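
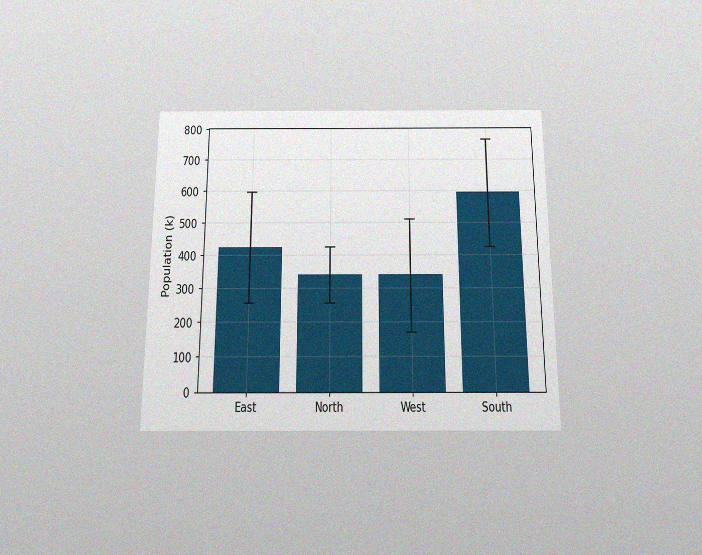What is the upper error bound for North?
425k

The chart is viewed slightly from below, with some photo noise. The North bar's upper whisker reaches 425k.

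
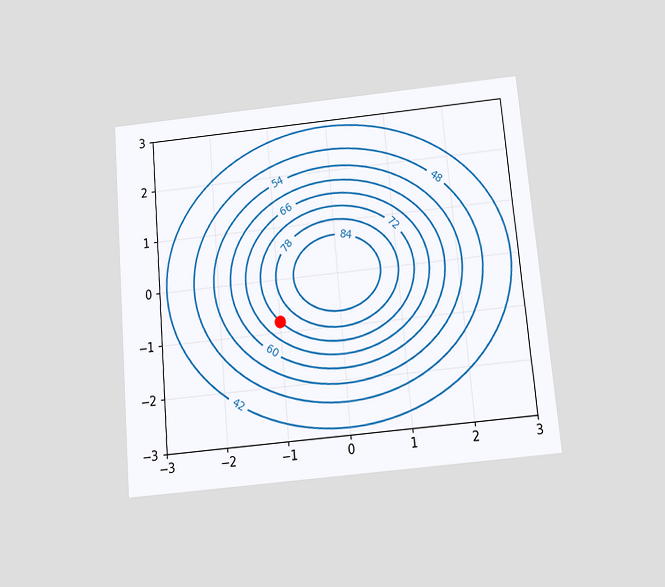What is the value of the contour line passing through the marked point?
72

The chart is tilted about 5° counter-clockwise and viewed slightly from below. The marked point sits on the contour labelled 72.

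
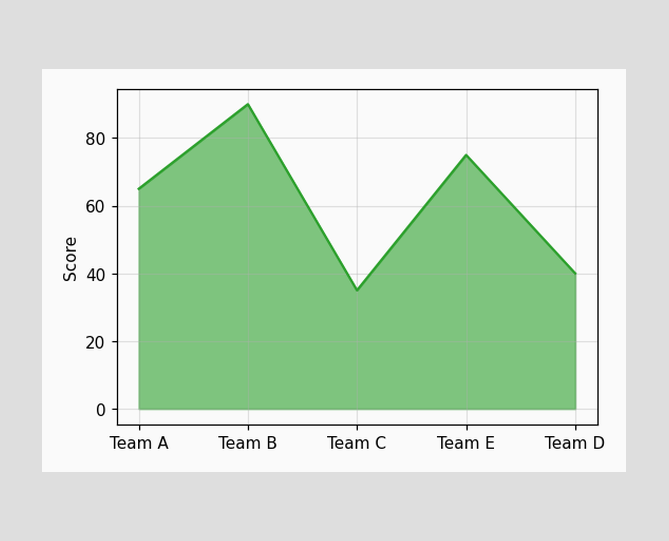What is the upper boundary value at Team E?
75

At Team E the upper boundary is at 75.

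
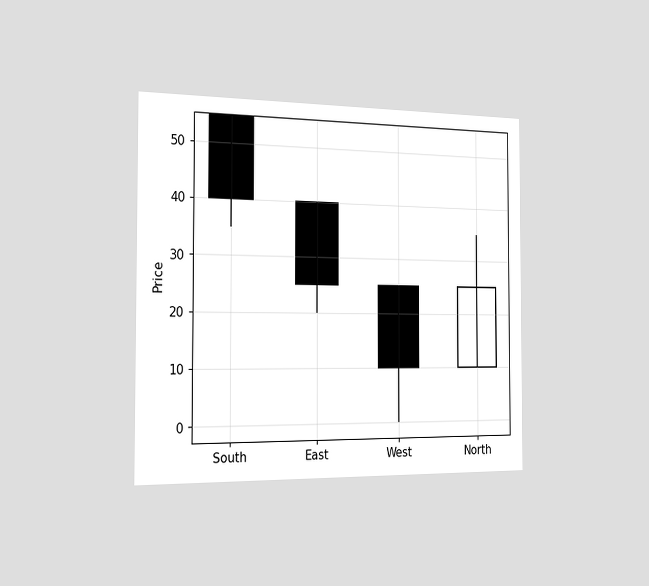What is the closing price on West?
10

The chart is viewed slightly from the left. The West candle closes at 10.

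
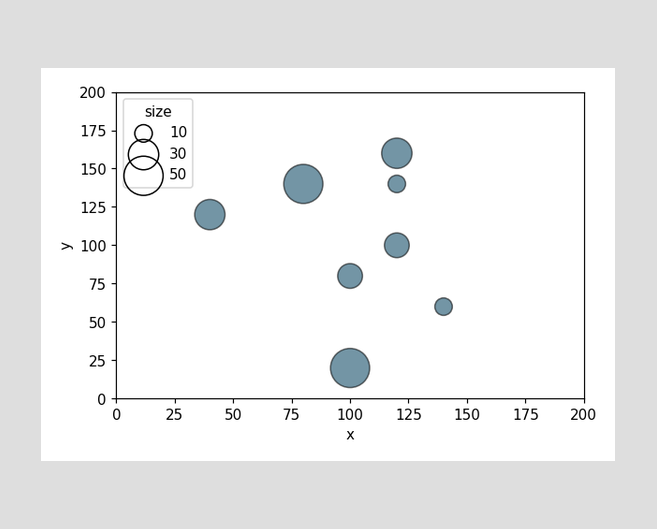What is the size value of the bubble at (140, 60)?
10

Matching the bubble at (140, 60) against the size legend gives 10.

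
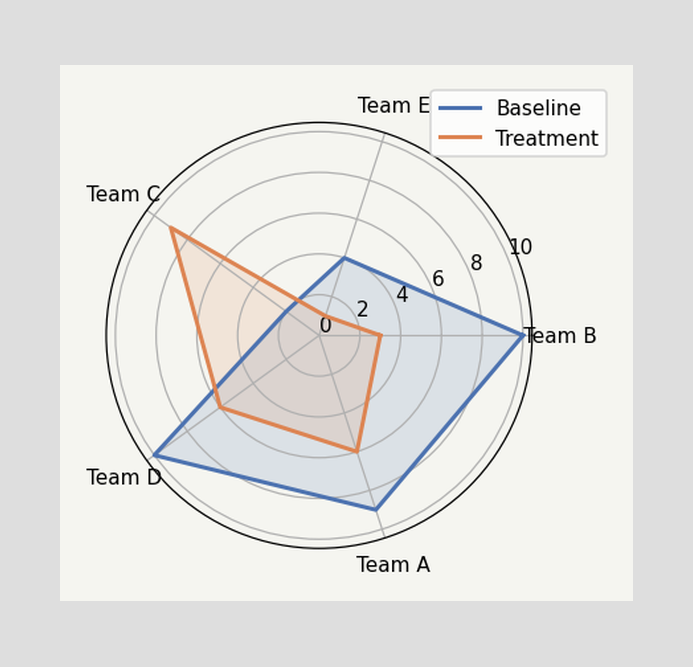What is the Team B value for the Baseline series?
On the Team B axis, Baseline reaches 10.

10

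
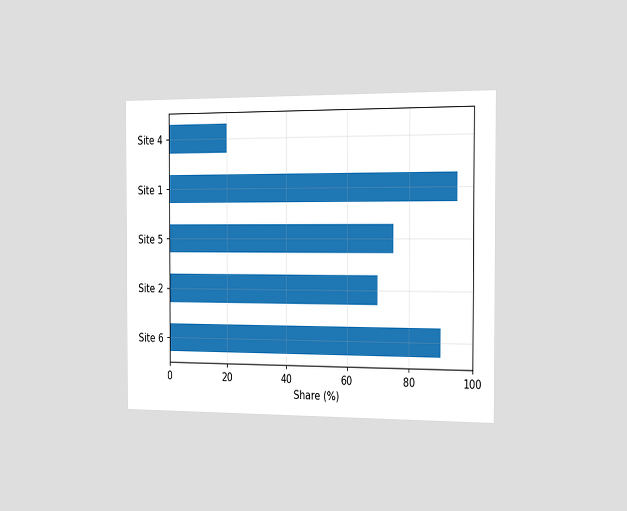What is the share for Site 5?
75%

The chart is viewed slightly from the right. Reading along the chart's x-axis, the Site 5 bar reaches 75%.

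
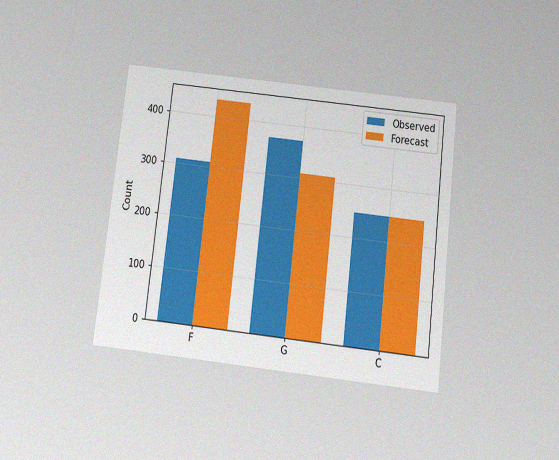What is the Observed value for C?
248

The chart is tilted about 7° clockwise and viewed slightly from below, with some photo noise. The Observed bar at C reaches 248 on the y-axis.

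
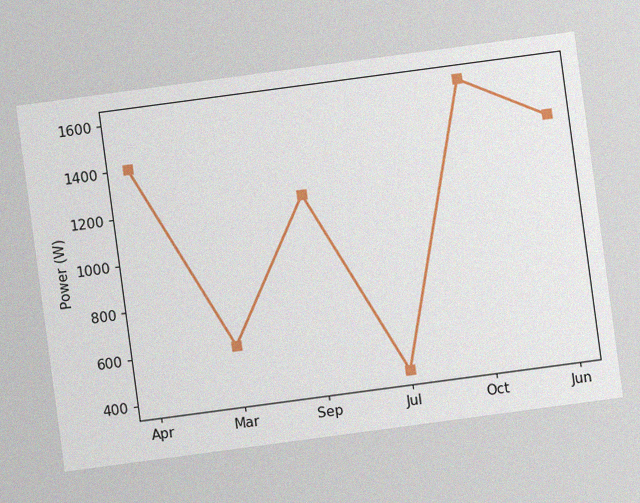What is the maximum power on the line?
1600W

The chart is tilted about 8° counter-clockwise, with some photo noise. The highest point is at Oct, and reading across to the y-axis gives 1600W.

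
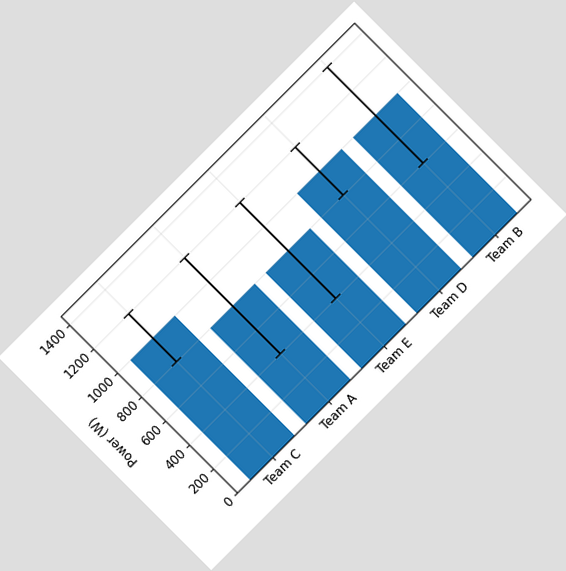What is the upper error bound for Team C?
The chart is tilted about 45° counter-clockwise. The Team C bar's upper whisker reaches 1200W.

1200W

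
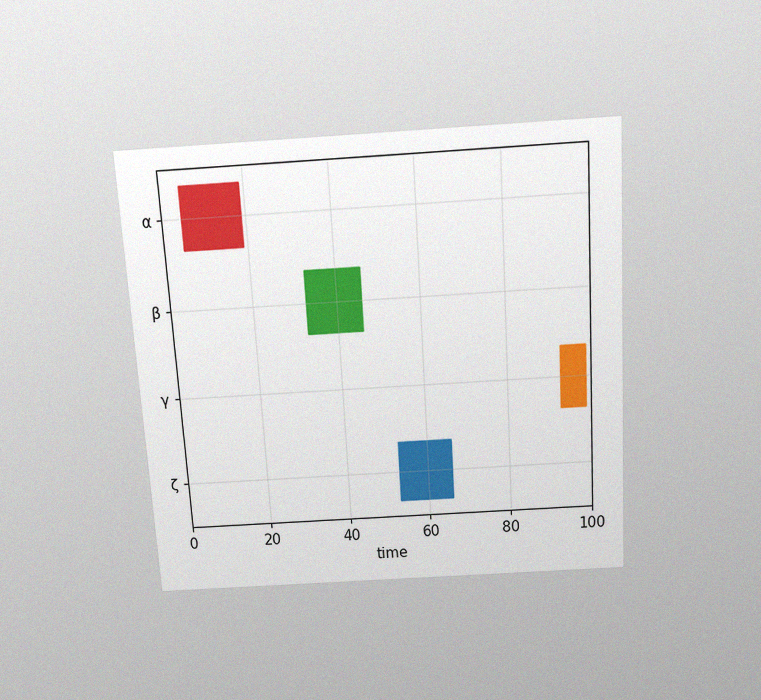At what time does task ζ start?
53

The chart is tilted about 4° counter-clockwise and viewed slightly from above, with some photo noise. The ζ bar begins at t=53.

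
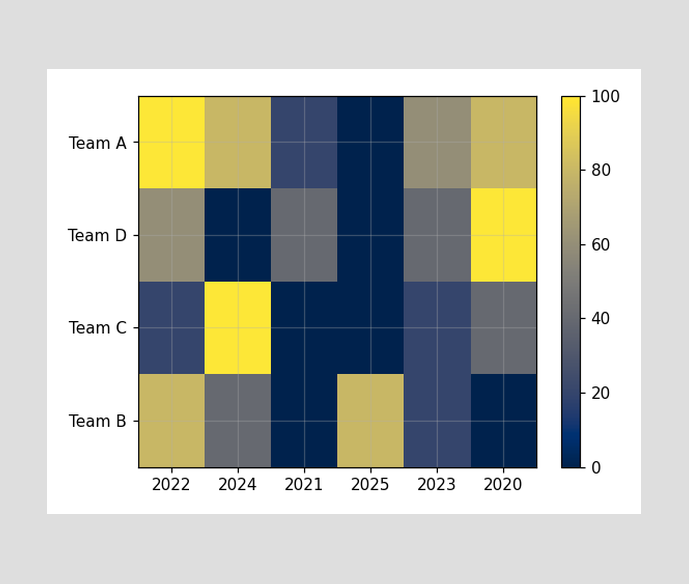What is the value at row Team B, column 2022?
Matching cell (Team B, 2022) against the colorbar gives 80.

80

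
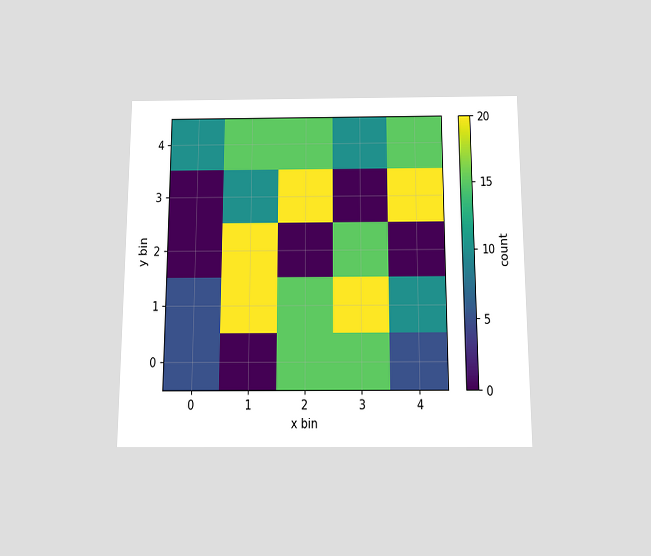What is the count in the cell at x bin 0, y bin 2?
0

The chart is viewed slightly from below. Matching the cell (0, 2) against the colorbar gives 0.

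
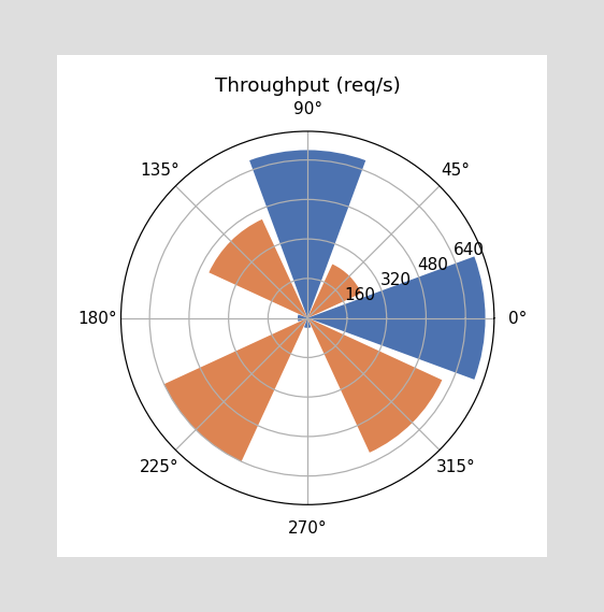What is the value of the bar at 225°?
640req/s

The bar at 225° reaches 640req/s on the radial axis.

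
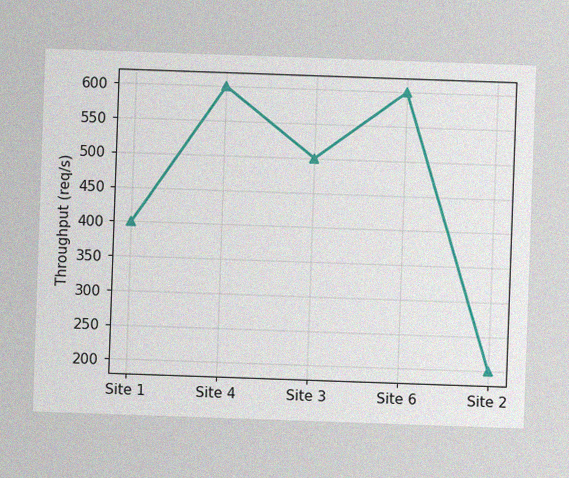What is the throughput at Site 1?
The image has some photo noise and uneven lighting. At Site 1, the line is at 400req/s.

400req/s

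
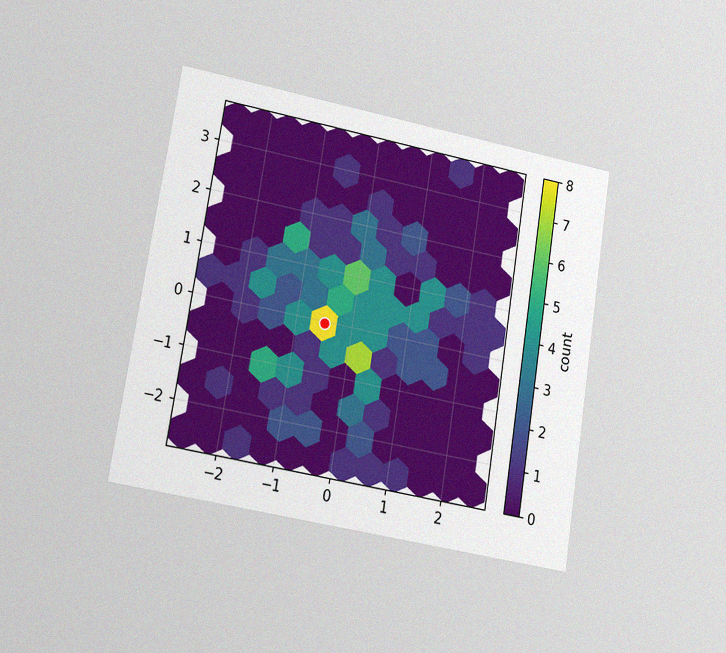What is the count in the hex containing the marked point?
The chart is tilted about 9° clockwise and viewed at a slight angle, with some photo noise. The marked hex reads 8 on the colorbar.

8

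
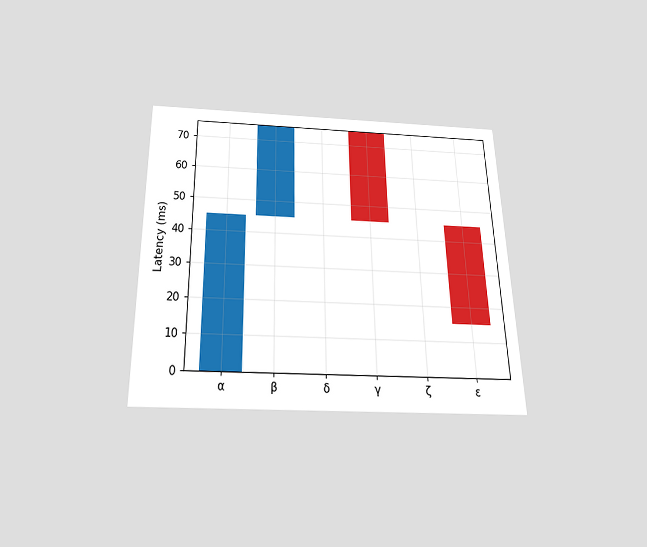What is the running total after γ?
The chart is viewed slightly from below. After γ the running total reaches 45ms.

45ms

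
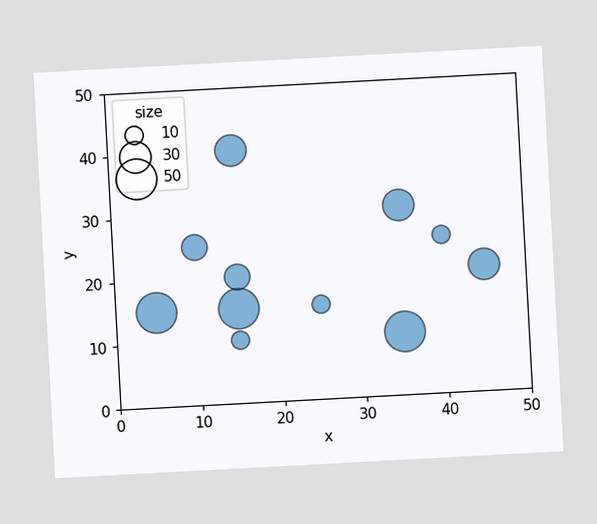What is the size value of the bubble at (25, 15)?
10

The chart is tilted about 3° counter-clockwise. Matching the bubble at (25, 15) against the size legend gives 10.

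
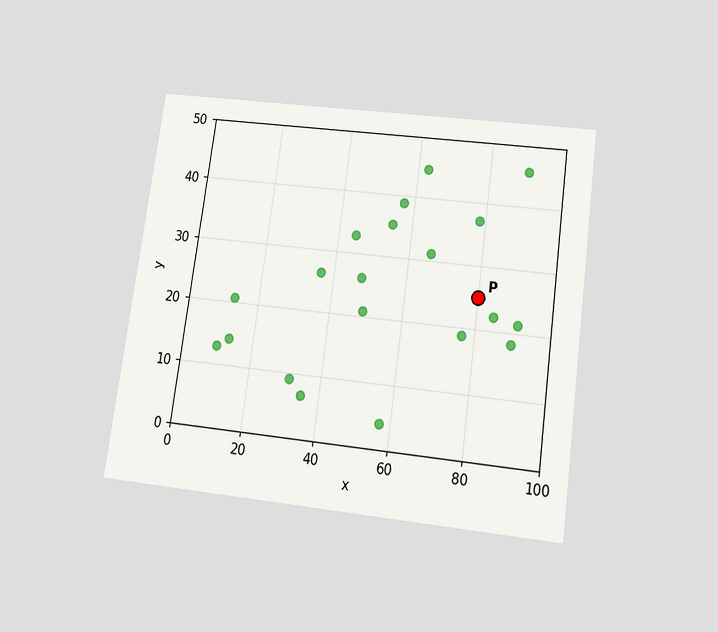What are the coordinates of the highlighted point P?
The chart is tilted about 8° clockwise and viewed slightly from below. Following the gridlines from P to each axis, P sits at (80, 25).

(80, 25)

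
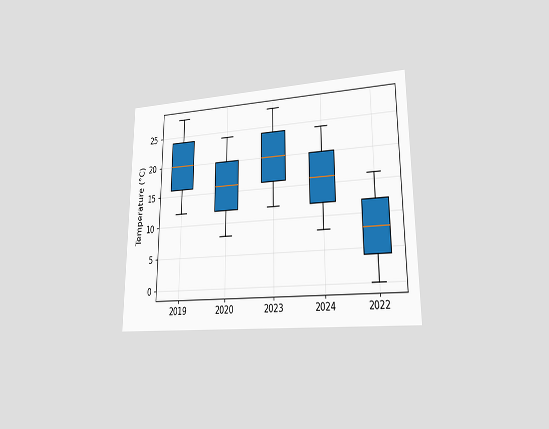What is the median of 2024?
16°C

The chart is viewed at a slight angle. The median line in the 2024 box sits at 16°C.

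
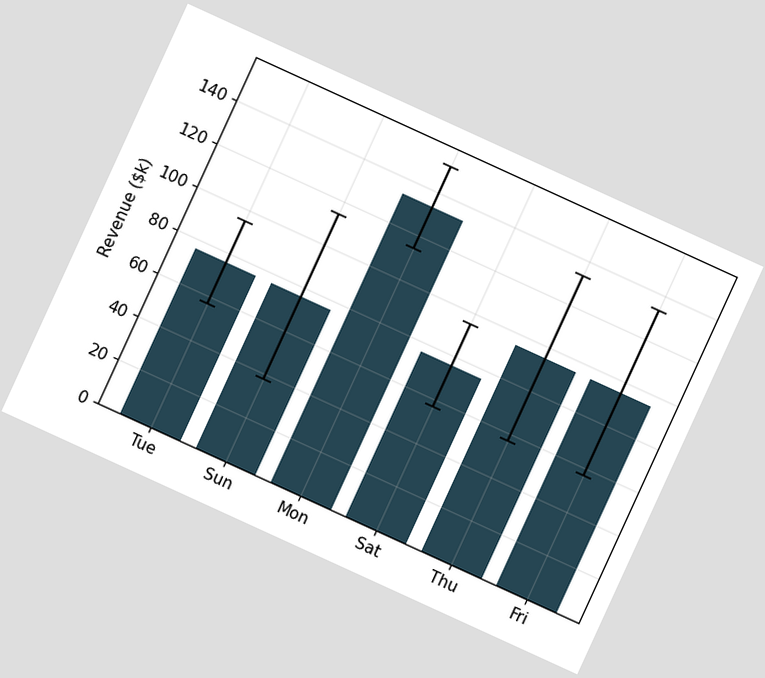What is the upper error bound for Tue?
$95k

The chart is tilted about 25° clockwise. The Tue bar's upper whisker reaches $95k.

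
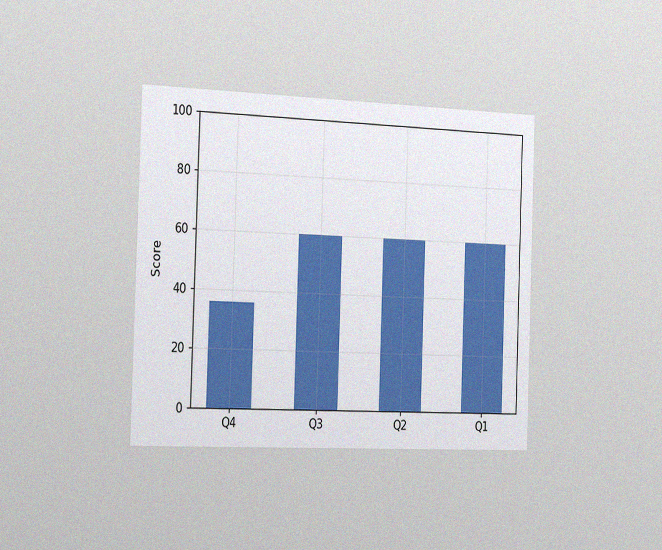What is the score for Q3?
The chart is viewed slightly from the left, with some photo noise. Reading along the chart's y-axis, the Q3 bar reaches 60.

60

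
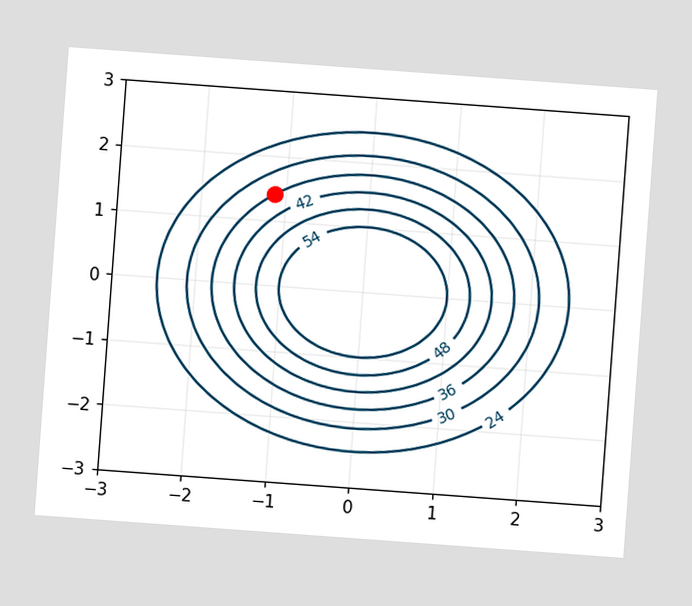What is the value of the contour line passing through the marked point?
The chart is tilted about 4° clockwise. The marked point sits on the contour labelled 36.

36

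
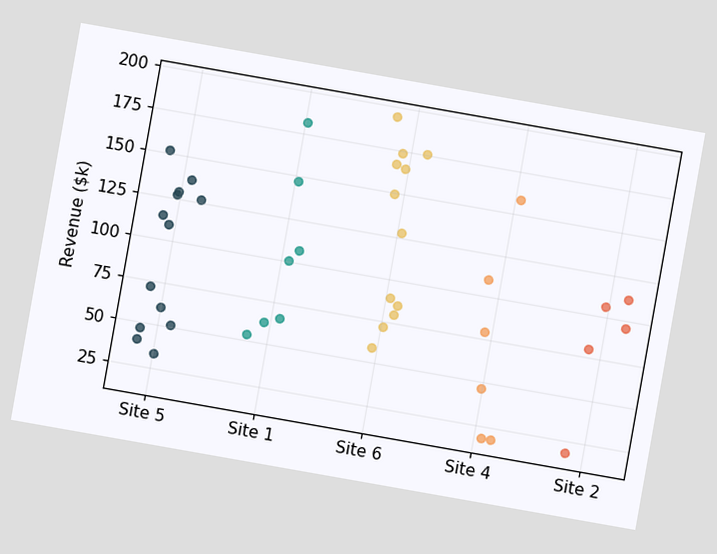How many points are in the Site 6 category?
12

The chart is tilted about 10° clockwise. Counting the markers in the Site 6 column gives 12.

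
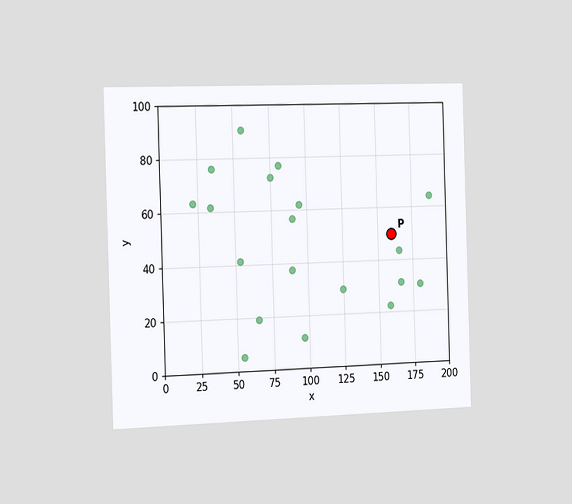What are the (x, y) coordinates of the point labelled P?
(160, 50)

The chart is viewed slightly from the left. Following the gridlines from P to each axis, P sits at (160, 50).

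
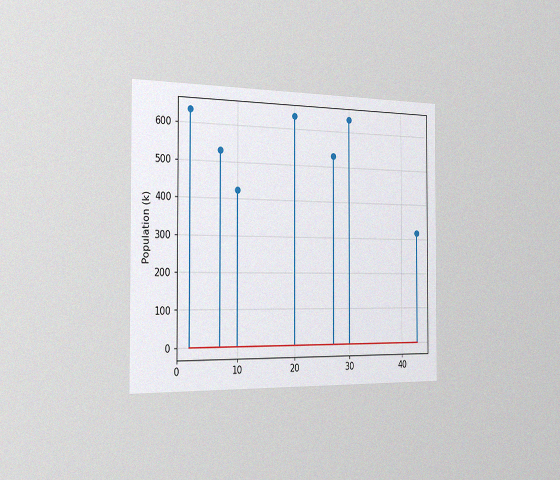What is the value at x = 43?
318k

The chart is viewed slightly from the left, with some photo noise. The stem at x=43 reaches 318k.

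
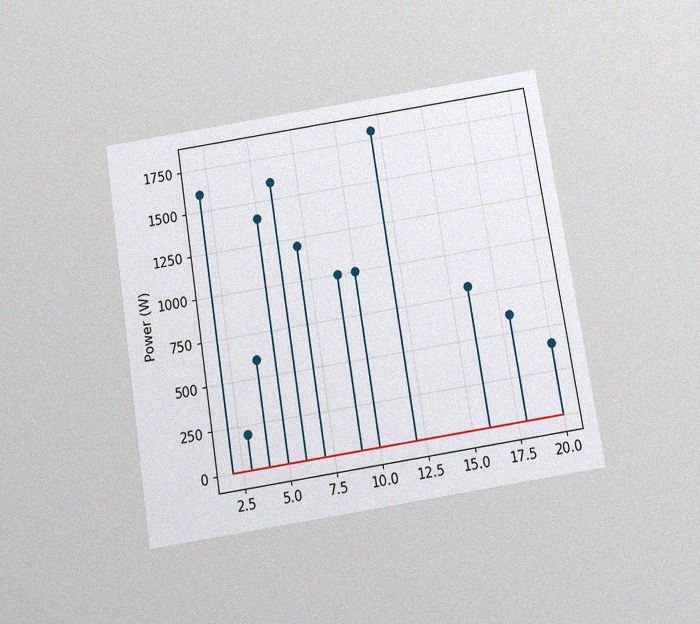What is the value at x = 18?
600W

The chart is tilted about 9° counter-clockwise and viewed slightly from below, with some photo noise. The stem at x=18 reaches 600W.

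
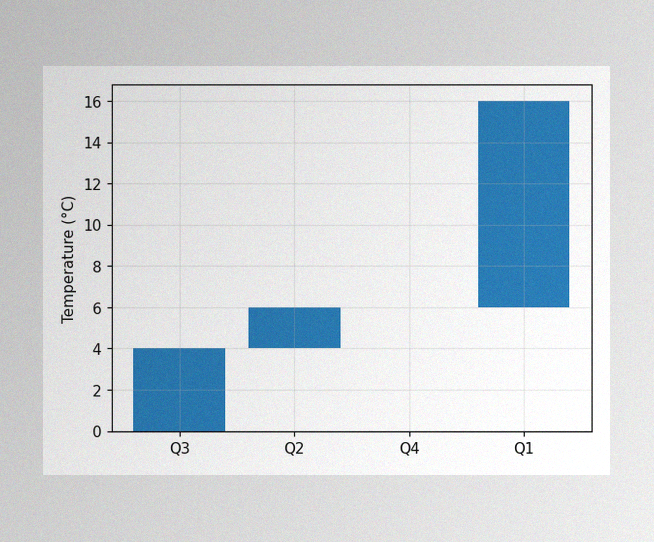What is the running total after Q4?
6°C

The image has some photo noise and uneven lighting. After Q4 the running total reaches 6°C.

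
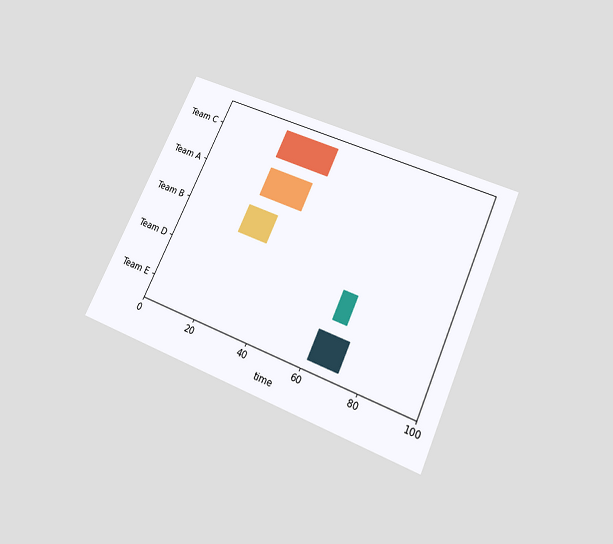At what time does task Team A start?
24

The chart is tilted about 24° clockwise and viewed slightly from below. The Team A bar begins at t=24.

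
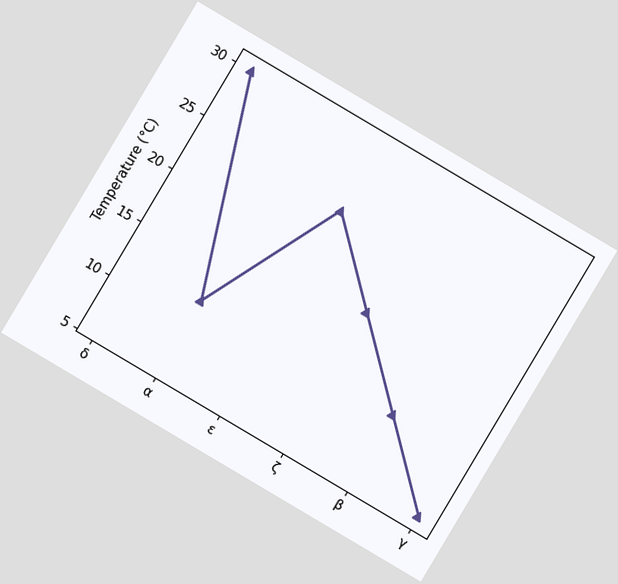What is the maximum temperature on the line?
The chart is tilted about 31° clockwise. The highest point is at δ, and reading across to the y-axis gives 30°C.

30°C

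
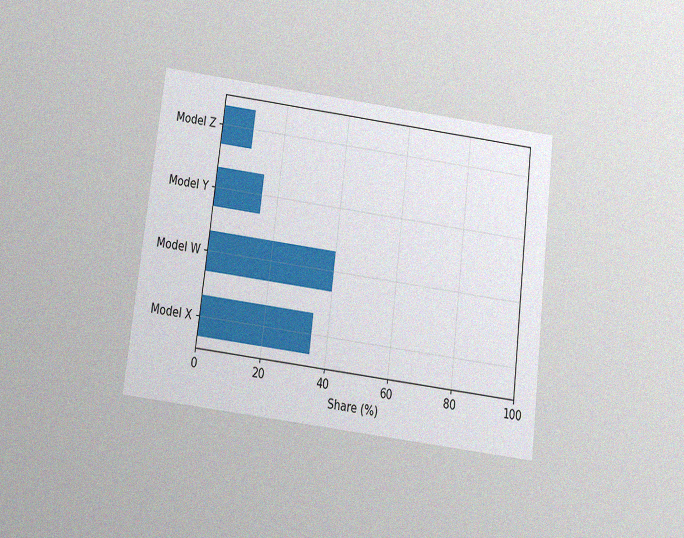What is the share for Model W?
40%

The chart is tilted about 7° clockwise and viewed slightly from below, with some photo noise. Reading along the chart's x-axis, the Model W bar reaches 40%.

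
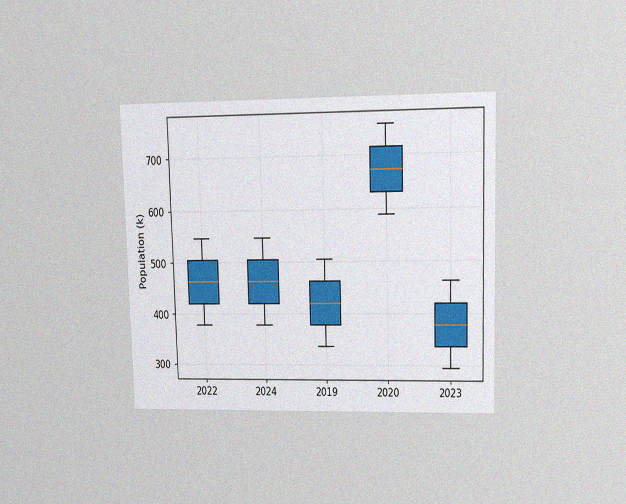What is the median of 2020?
672k

The chart is viewed at a slight angle, with some photo noise. The median line in the 2020 box sits at 672k.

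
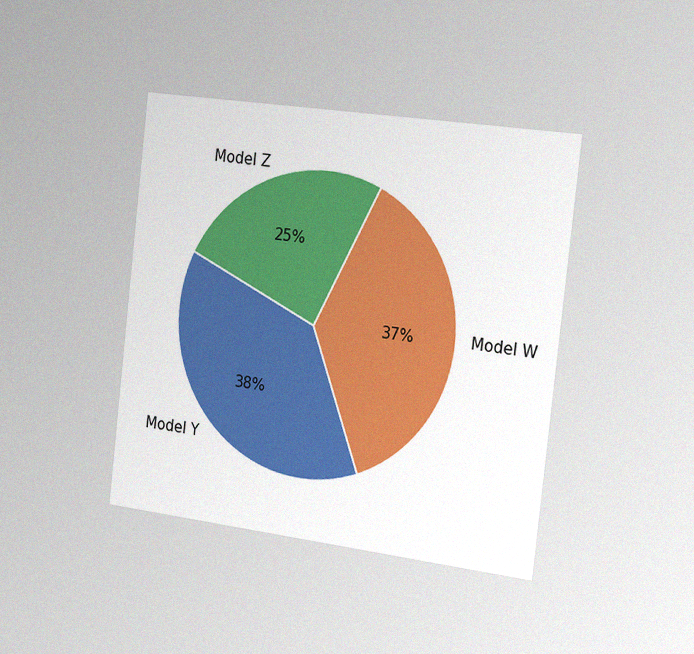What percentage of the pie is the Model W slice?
The chart is tilted about 7° clockwise and viewed slightly from the right, with some photo noise. The Model W slice takes up 37% of the pie.

37%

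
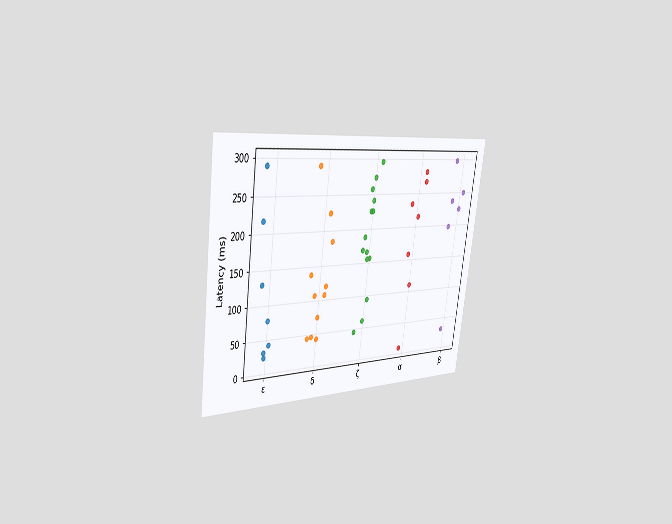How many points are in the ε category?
7

The chart is tilted about 8° clockwise and viewed slightly from the left. Counting the markers in the ε column gives 7.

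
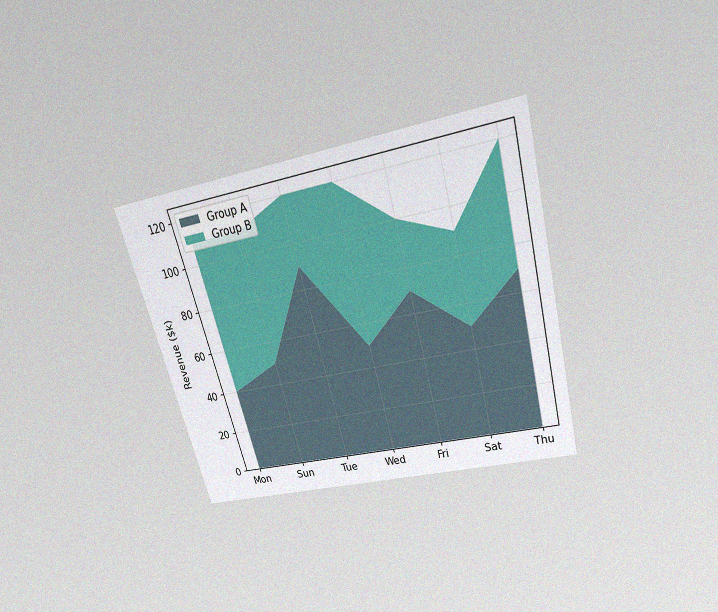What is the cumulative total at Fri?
The chart is tilted about 15° counter-clockwise and viewed slightly from above, with some photo noise. The stacked total at Fri reaches $100k.

$100k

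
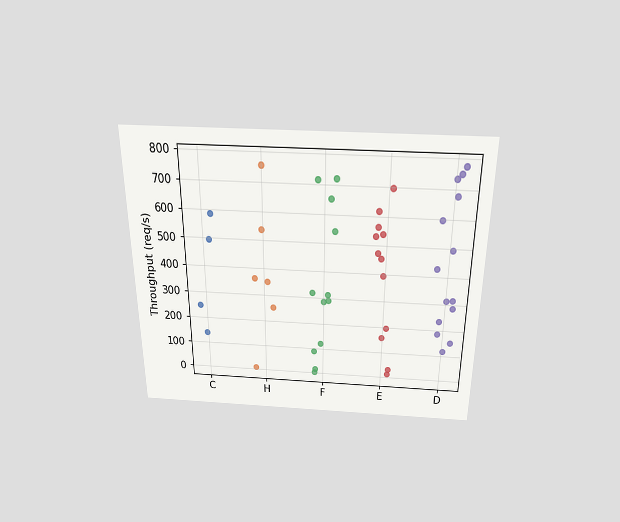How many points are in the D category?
14

The chart is viewed slightly from above. Counting the markers in the D column gives 14.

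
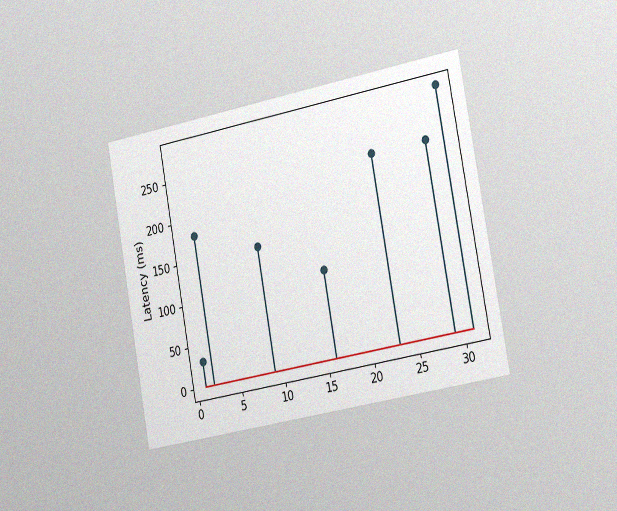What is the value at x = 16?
The chart is tilted about 10° counter-clockwise and viewed slightly from the right, with some photo noise. The stem at x=16 reaches 105ms.

105ms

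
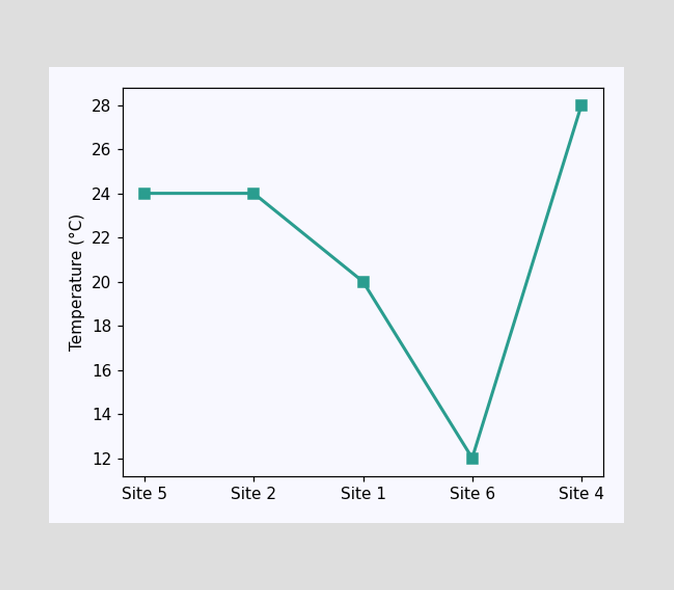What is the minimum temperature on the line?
The lowest point is at Site 6, and reading across to the y-axis gives 12°C.

12°C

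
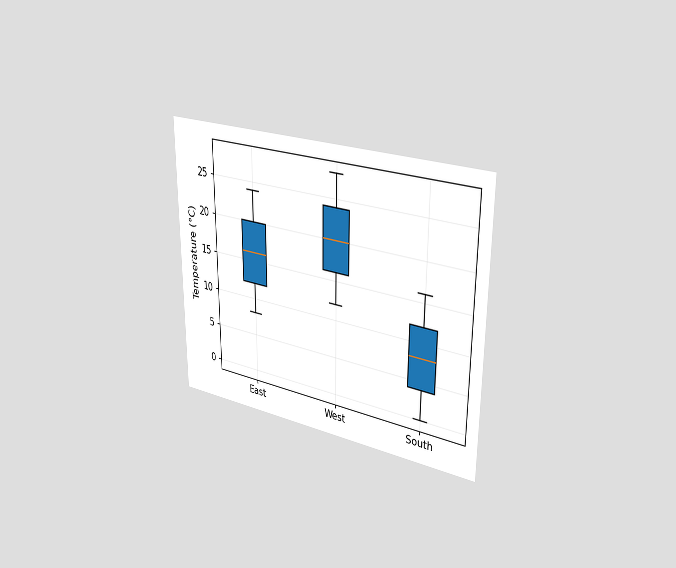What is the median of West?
The chart is viewed slightly from the right. The median line in the West box sits at 20°C.

20°C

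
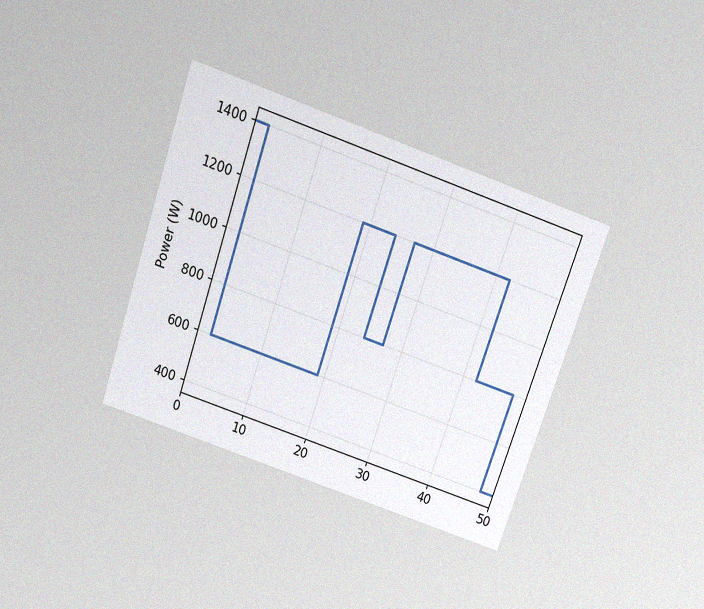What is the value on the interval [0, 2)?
The chart is tilted about 19° clockwise and viewed slightly from above, with some photo noise. On [0, 2) the step sits at 1400W.

1400W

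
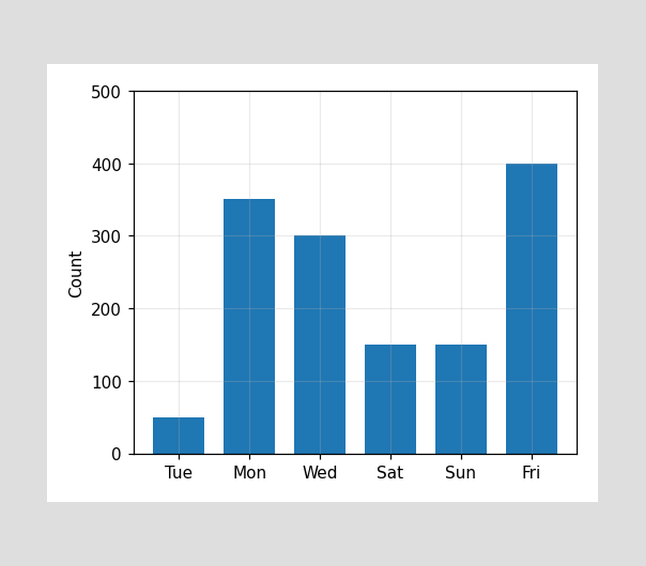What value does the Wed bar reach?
300

Reading along the chart's y-axis, the Wed bar reaches 300.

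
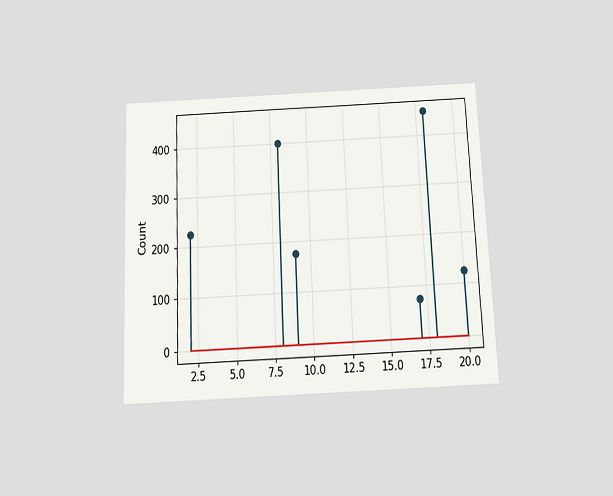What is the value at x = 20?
125

The chart is tilted about 2° counter-clockwise and viewed slightly from below. The stem at x=20 reaches 125.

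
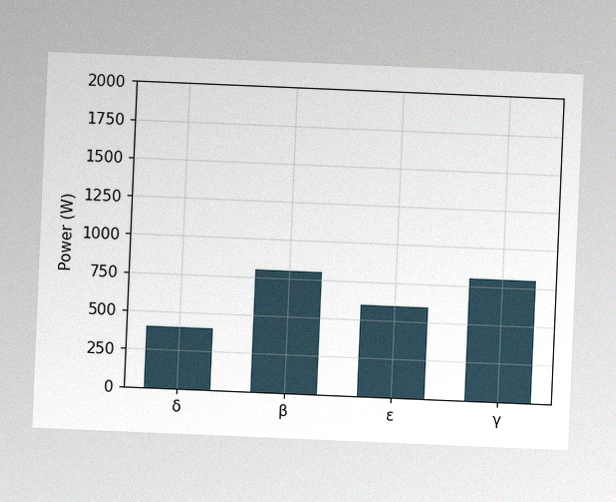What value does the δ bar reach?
The chart is tilted about 2° clockwise, with some photo noise. Reading along the chart's y-axis, the δ bar reaches 400W.

400W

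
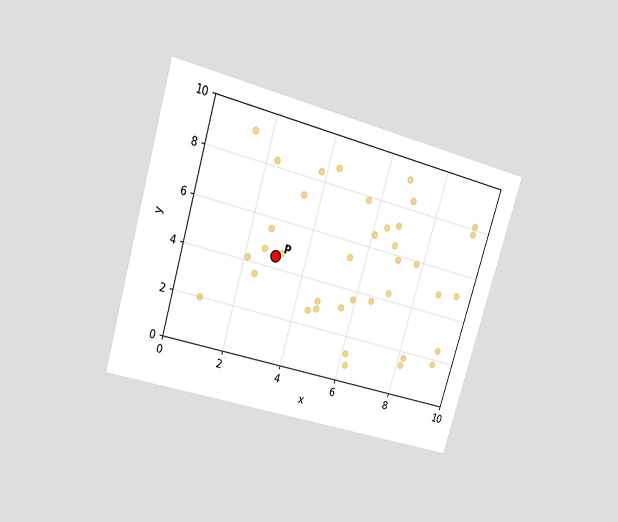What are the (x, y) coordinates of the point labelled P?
(3, 4.5)

The chart is tilted about 17° clockwise and viewed at a slight angle. Following the gridlines from P to each axis, P sits at (3, 4.5).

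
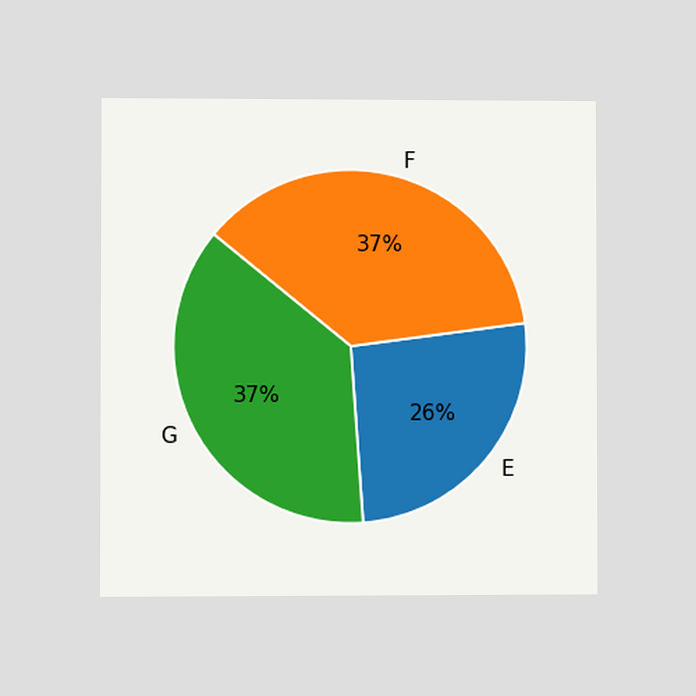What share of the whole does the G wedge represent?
37%

The chart is viewed at a slight angle. The G slice takes up 37% of the pie.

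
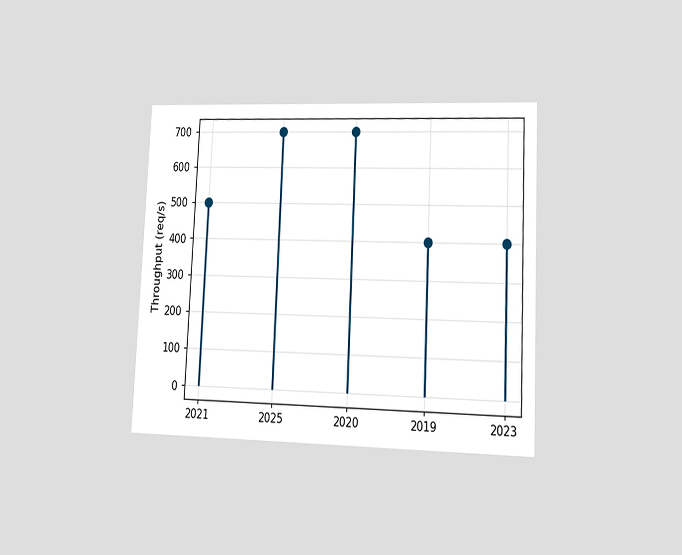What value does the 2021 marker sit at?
The chart is tilted about 3° clockwise and viewed at a slight angle. The 2021 marker sits at 500req/s.

500req/s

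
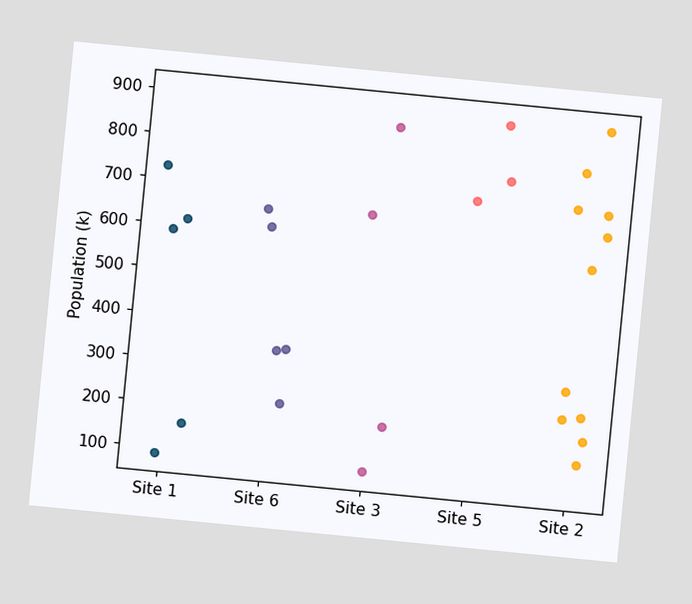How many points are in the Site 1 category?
5

The chart is tilted about 6° clockwise. Counting the markers in the Site 1 column gives 5.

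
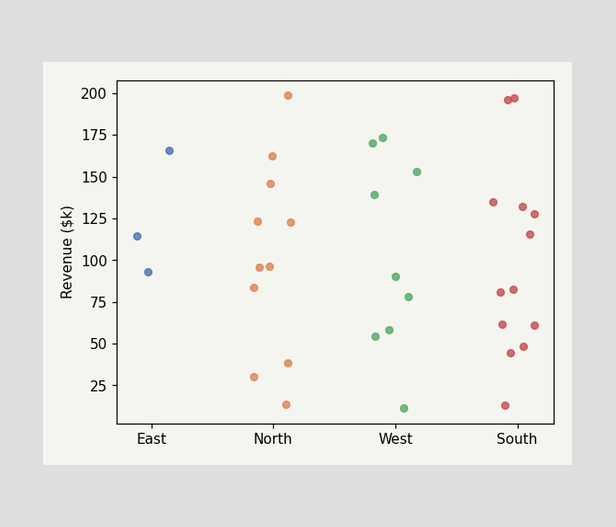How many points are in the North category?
11

Counting the markers in the North column gives 11.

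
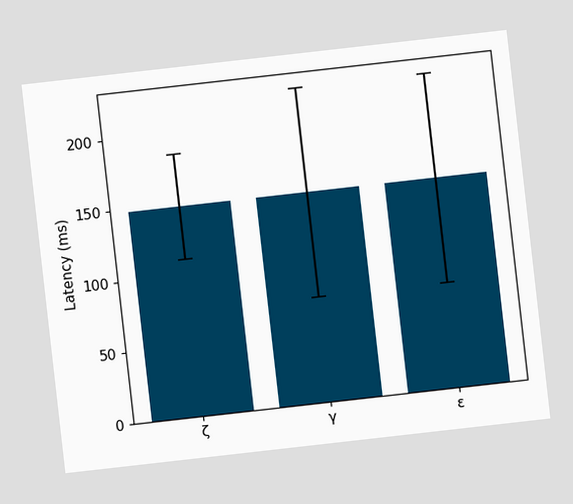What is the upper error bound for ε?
The chart is tilted about 6° counter-clockwise. The ε bar's upper whisker reaches 222ms.

222ms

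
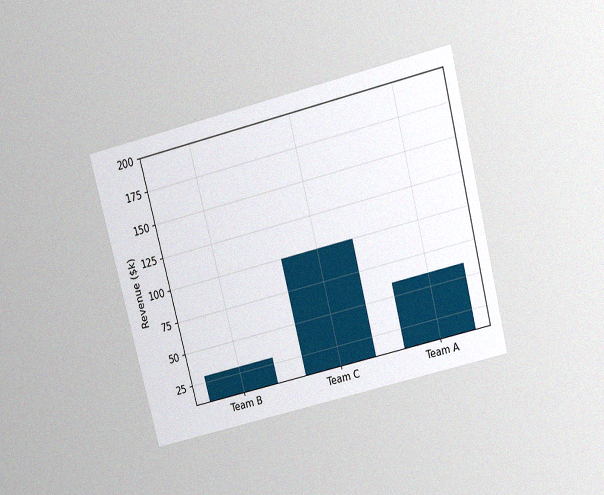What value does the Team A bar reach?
$60k

The chart is tilted about 14° counter-clockwise and viewed slightly from above, with some photo noise. Reading along the chart's y-axis, the Team A bar reaches $60k.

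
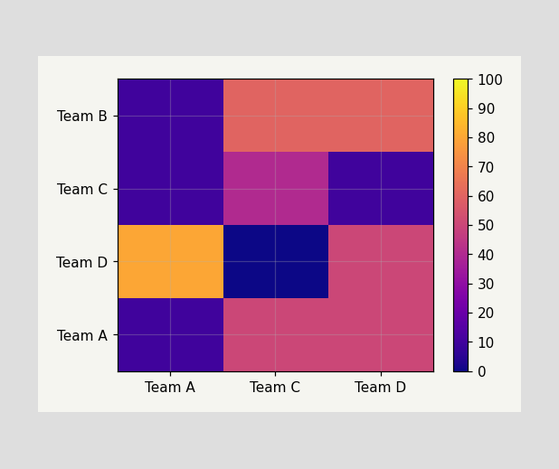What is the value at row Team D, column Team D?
Matching cell (Team D, Team D) against the colorbar gives 50.

50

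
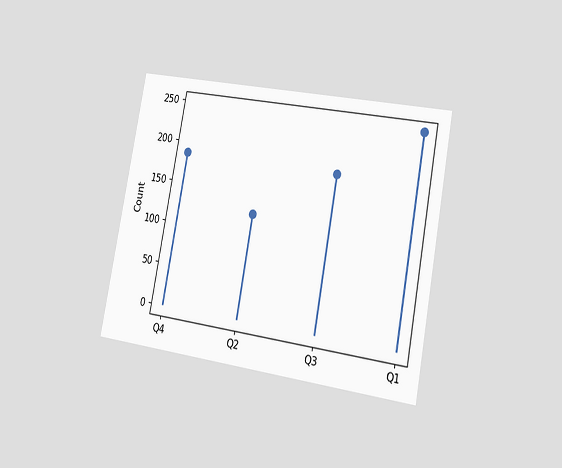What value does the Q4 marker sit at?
The chart is tilted about 11° clockwise and viewed slightly from the right. The Q4 marker sits at 186.

186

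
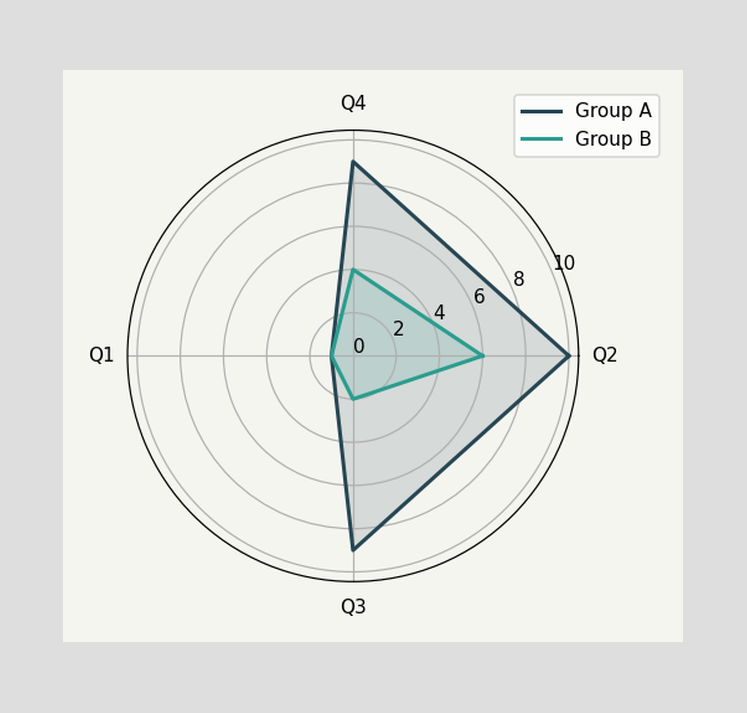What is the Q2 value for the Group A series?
10

On the Q2 axis, Group A reaches 10.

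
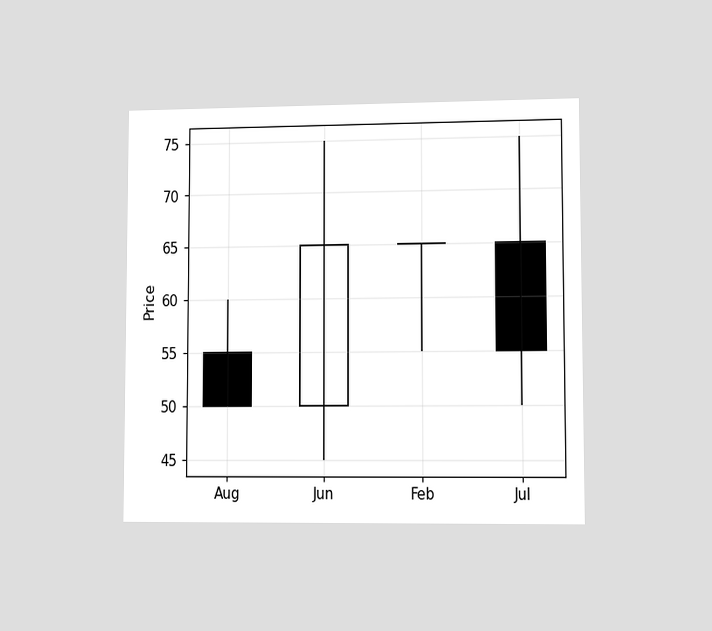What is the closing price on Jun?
65

The chart is viewed at a slight angle. The Jun candle closes at 65.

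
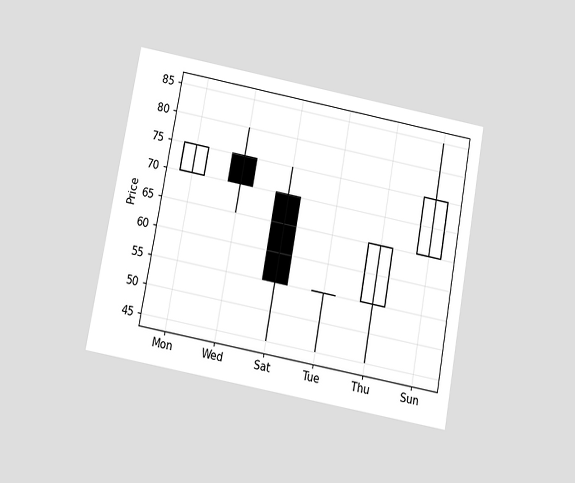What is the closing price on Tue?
The chart is tilted about 10° clockwise and viewed slightly from below. The Tue candle closes at 55.

55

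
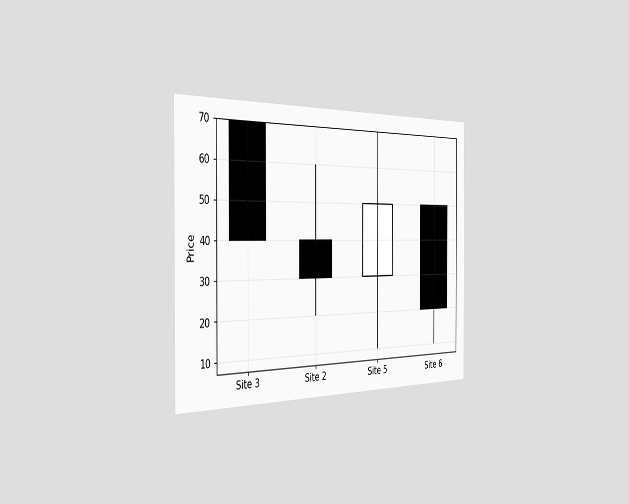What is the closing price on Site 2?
30

The chart is viewed slightly from the left. The Site 2 candle closes at 30.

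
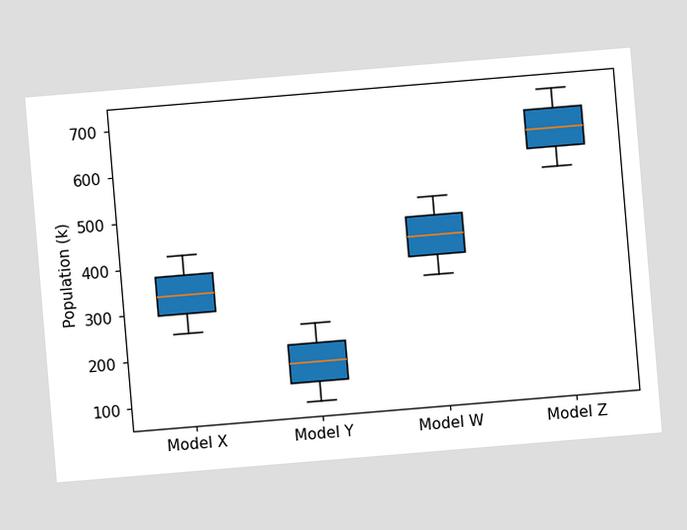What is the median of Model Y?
The chart is tilted about 5° counter-clockwise. The median line in the Model Y box sits at 168k.

168k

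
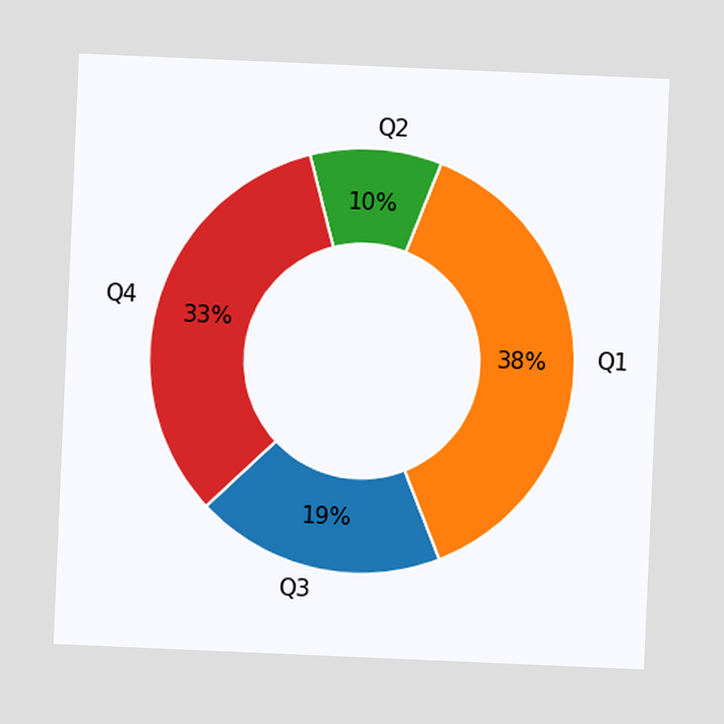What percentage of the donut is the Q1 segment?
38%

The chart is tilted about 2° clockwise. The Q1 segment takes up 38% of the ring.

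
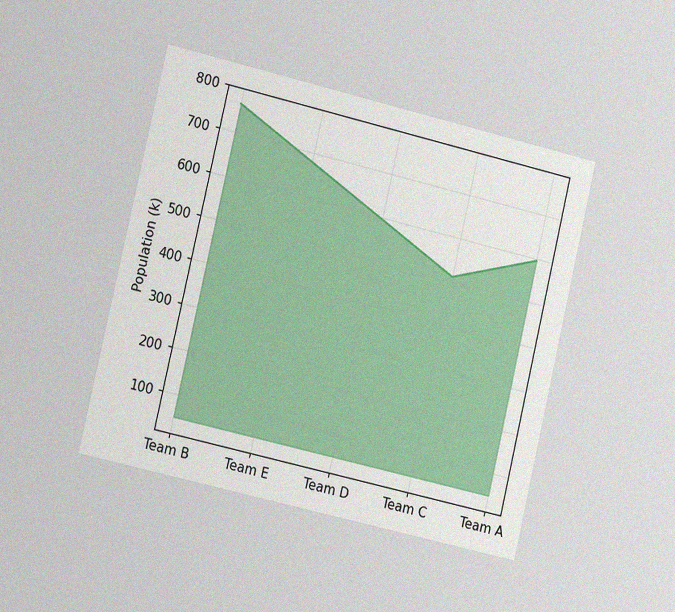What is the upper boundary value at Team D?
595k

The chart is tilted about 13° clockwise and viewed slightly from the left, with some photo noise. At Team D the upper boundary is at 595k.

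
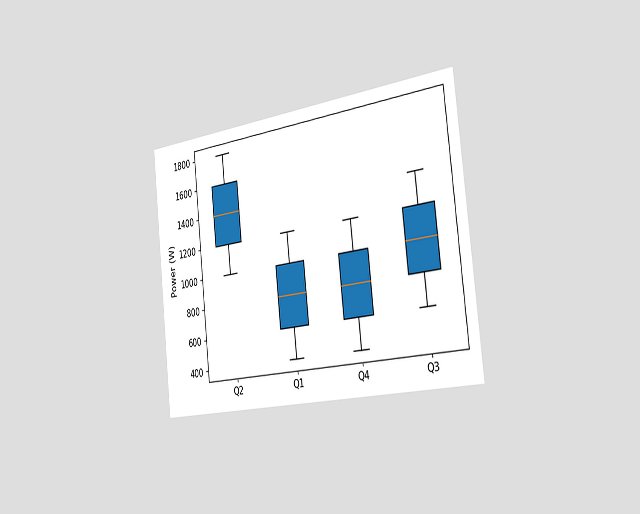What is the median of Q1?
The chart is tilted about 6° counter-clockwise and viewed slightly from the right. The median line in the Q1 box sits at 800W.

800W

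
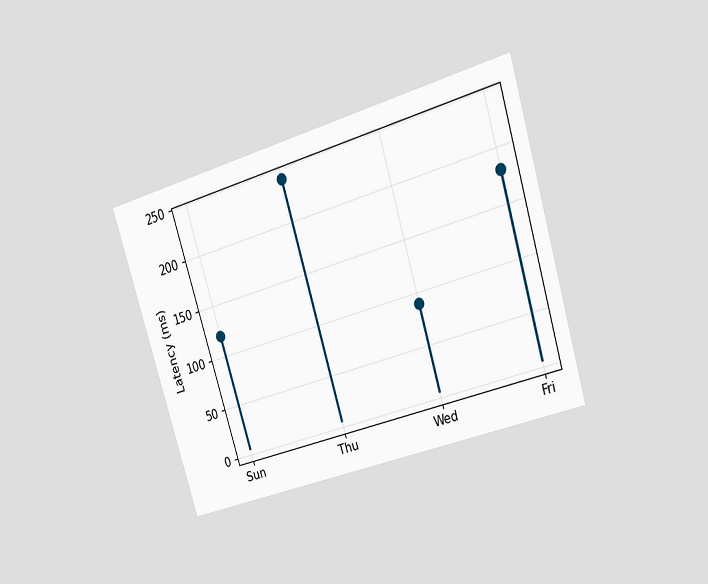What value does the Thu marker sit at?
The chart is tilted about 17° counter-clockwise and viewed at a slight angle. The Thu marker sits at 240ms.

240ms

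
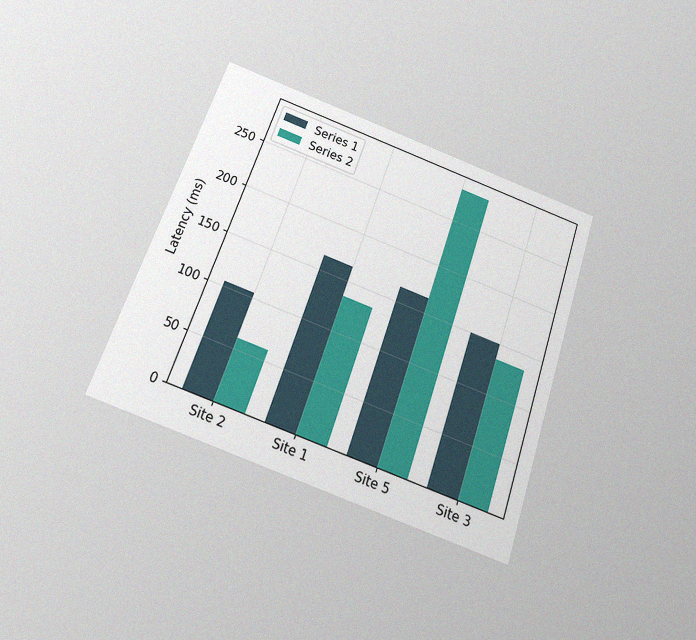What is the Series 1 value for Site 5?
165ms

The chart is tilted about 19° clockwise and viewed slightly from below, with some photo noise. The Series 1 bar at Site 5 reaches 165ms on the y-axis.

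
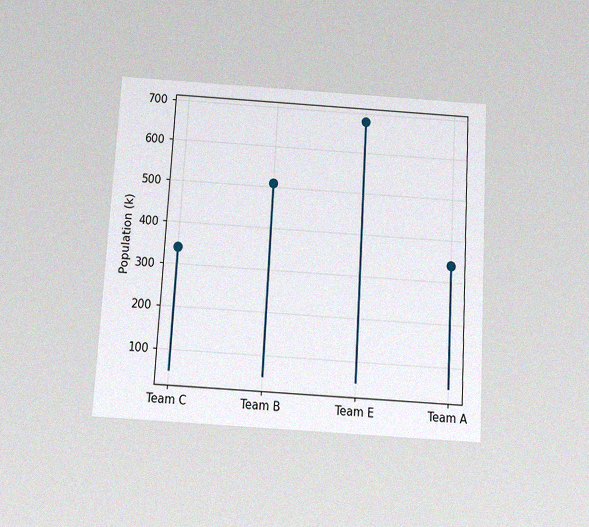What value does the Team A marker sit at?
340k

The chart is tilted about 3° clockwise and viewed slightly from below, with some photo noise. The Team A marker sits at 340k.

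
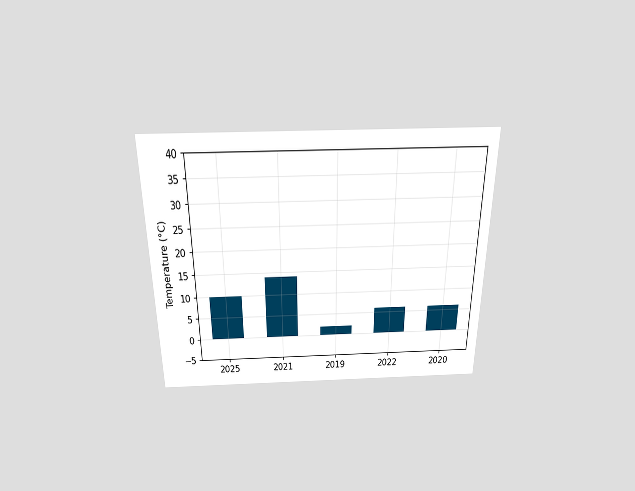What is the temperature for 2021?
The chart is viewed slightly from above. Reading along the chart's y-axis, the 2021 bar reaches 14°C.

14°C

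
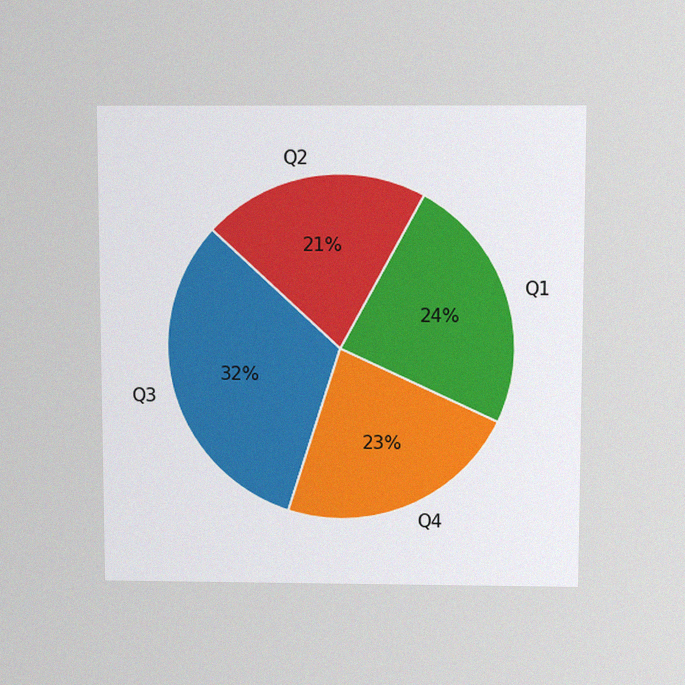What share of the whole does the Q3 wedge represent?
The chart is viewed slightly from above, with some photo noise. The Q3 slice takes up 32% of the pie.

32%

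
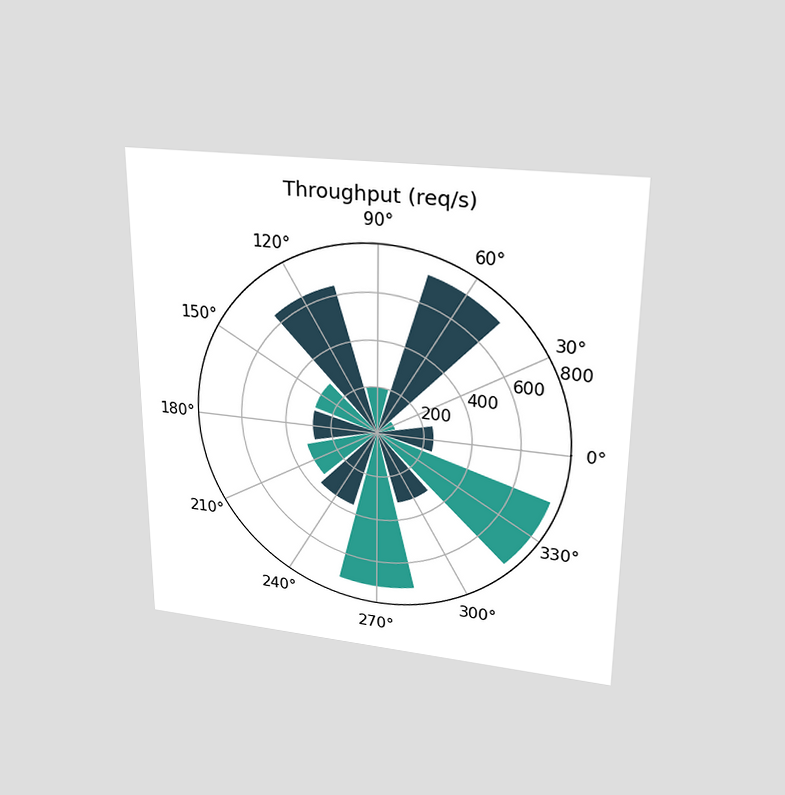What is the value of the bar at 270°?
720req/s

The chart is viewed slightly from above. The bar at 270° reaches 720req/s on the radial axis.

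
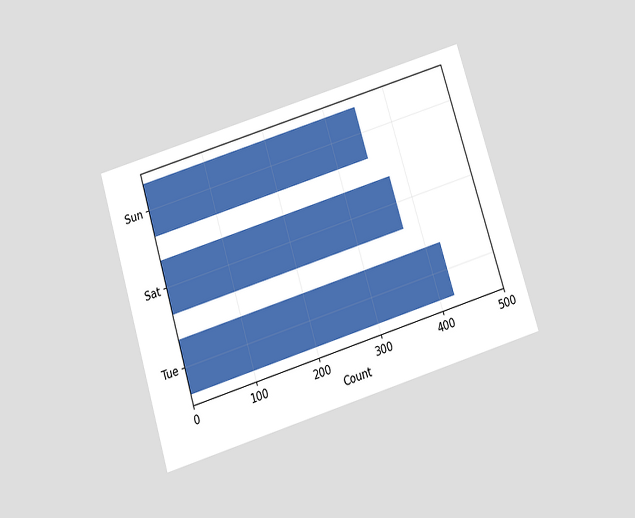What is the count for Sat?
The chart is tilted about 17° counter-clockwise and viewed slightly from below. Reading along the chart's x-axis, the Sat bar reaches 375.

375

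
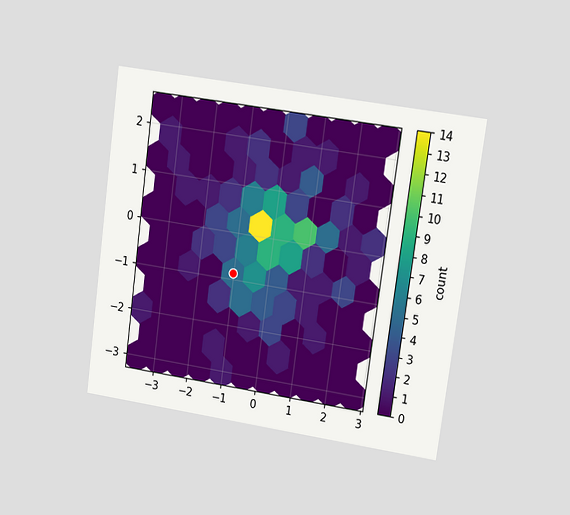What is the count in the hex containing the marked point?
The chart is tilted about 8° clockwise and viewed at a slight angle. The marked hex reads 5 on the colorbar.

5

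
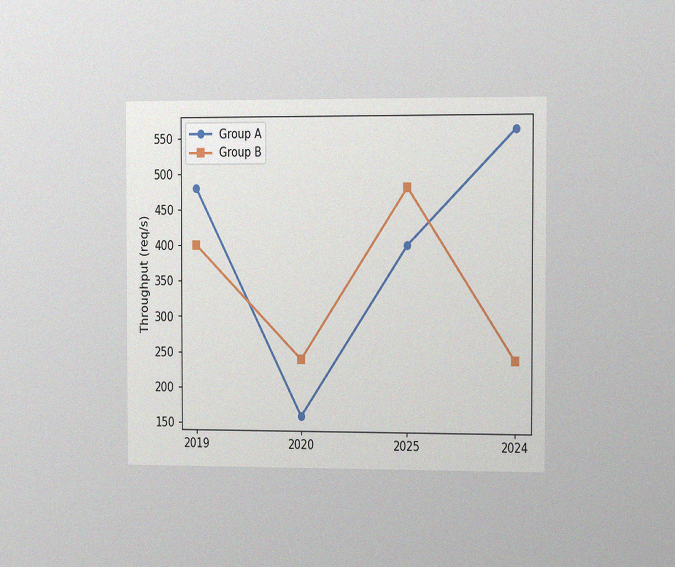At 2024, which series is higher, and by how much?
The chart is viewed slightly from the right, with some photo noise. At 2024, Group A sits above the other line by 320req/s.

Group A, by 320req/s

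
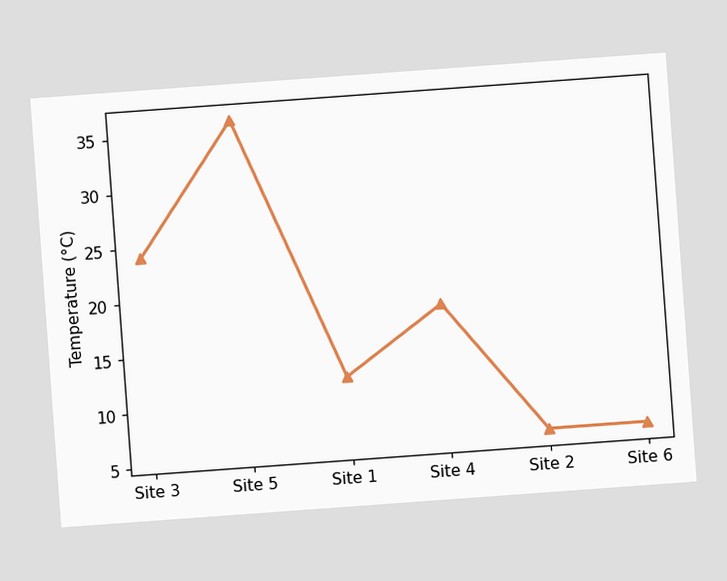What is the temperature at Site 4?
The chart is tilted about 4° counter-clockwise. At Site 4, the line is at 18°C.

18°C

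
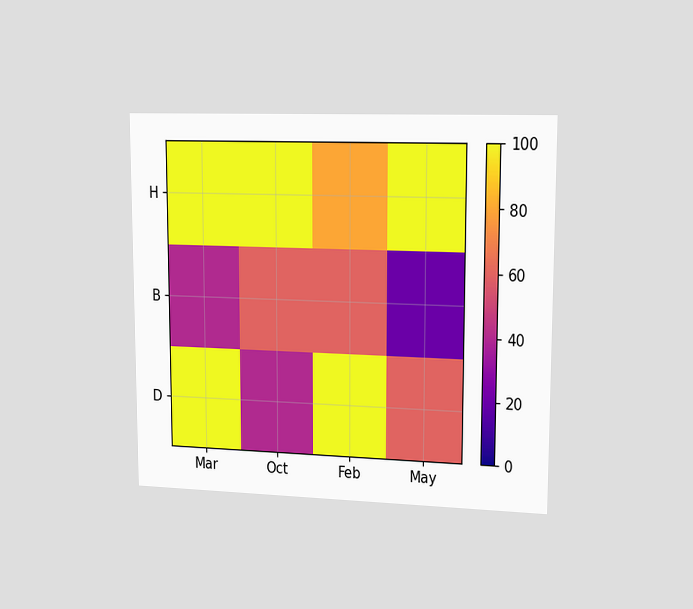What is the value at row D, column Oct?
40

The chart is viewed slightly from the right. Matching cell (D, Oct) against the colorbar gives 40.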